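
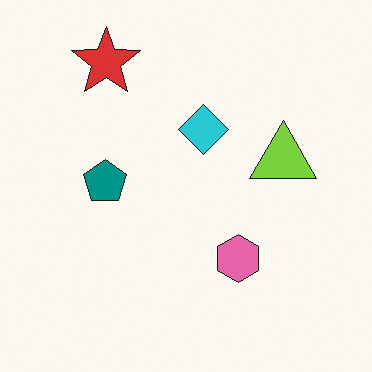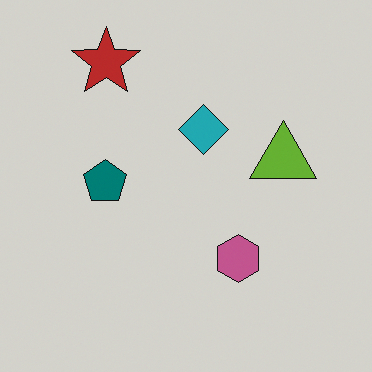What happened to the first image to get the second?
The transformation is: darkened a little.

Every pixel — background and shapes alike — is uniformly darkened.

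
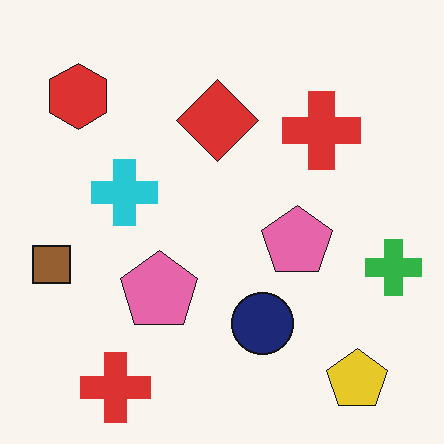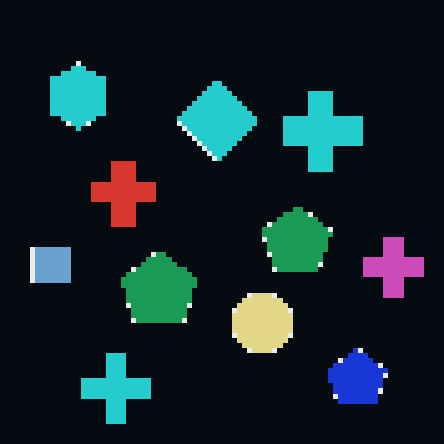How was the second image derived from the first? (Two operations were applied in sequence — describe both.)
The transformation is: color-inverted (negative), then mildly pixelated.

The light background has become dark and every shape's color is its complement — a photographic negative. Shapes are reduced to large square blocks; fine edges and outlines are lost — a downscale-then-upscale (mosaic) effect.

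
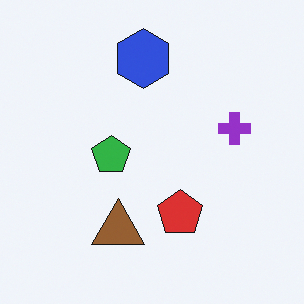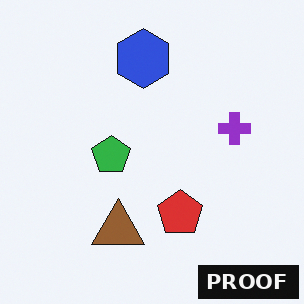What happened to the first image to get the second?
Watermarked with the text "PROOF" in the lower-right corner.

A dark label reading "PROOF" appears in the lower-right corner.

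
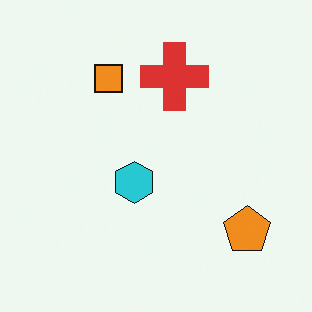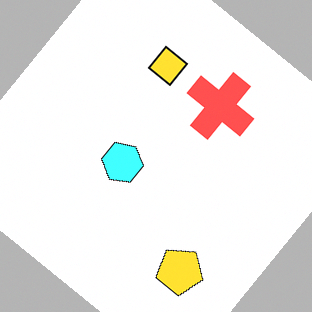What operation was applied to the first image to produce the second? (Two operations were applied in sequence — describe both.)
It was noticeably brightened, then rotated clockwise by a large amount — several tens of degrees.

Every pixel — background and shapes alike — is uniformly brightened. Every shape is tilted by the same angle and the image corners show triangular fill wedges — a whole-image rotation by a non-right angle.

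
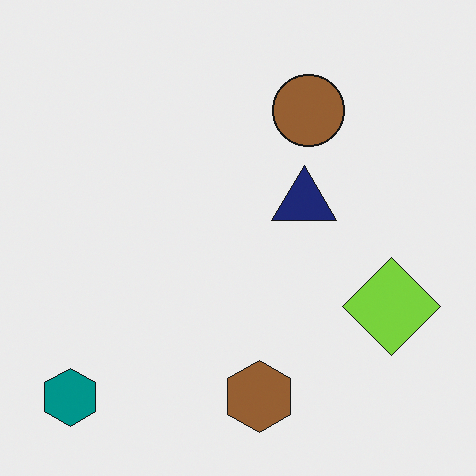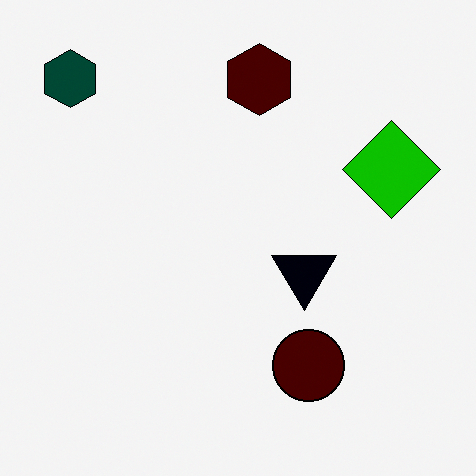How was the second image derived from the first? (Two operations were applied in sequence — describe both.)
The transformation is: flipped vertically (top ↔ bottom), then boosted in contrast.

The teal hexagon is in the bottom-left of the first image and the top-left of the second — shapes on opposite sides of the horizontal midline have swapped in a mirror flip. Tones are pushed away from mid-grey across the whole image — a global contrast change.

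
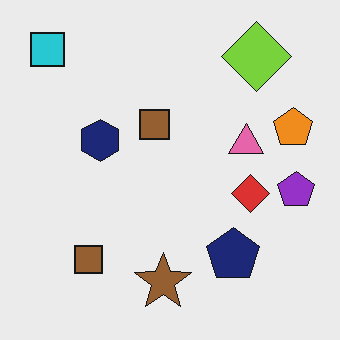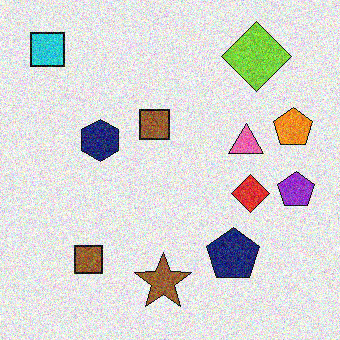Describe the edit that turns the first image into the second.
The transformation is: degraded with visible gaussian noise.

Random speckle covers the whole image, including the flat background.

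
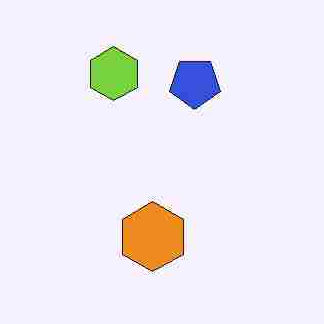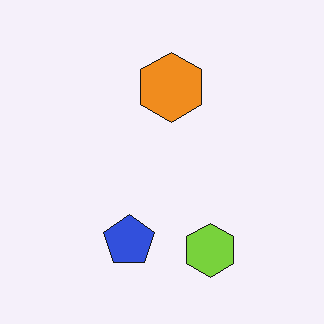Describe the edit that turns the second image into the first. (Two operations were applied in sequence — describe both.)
Heavily JPEG-compressed with obvious blocking artifacts, then rotated 180°.

Blocky 8×8 compression artifacts appear around shape edges and the flat background shows ringing — characteristic JPEG degradation. The lime hexagon sits in the bottom of the second image and the top of the first — consistent with a whole-image 180° rotation.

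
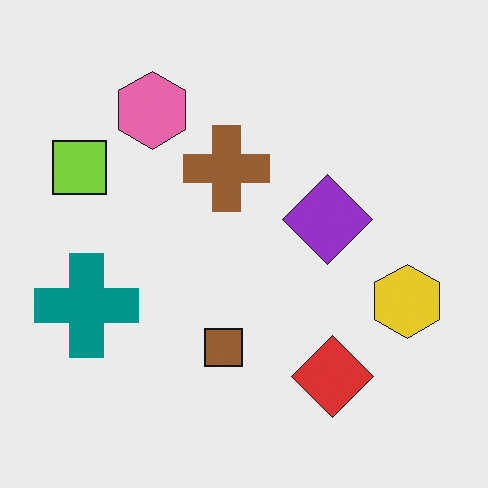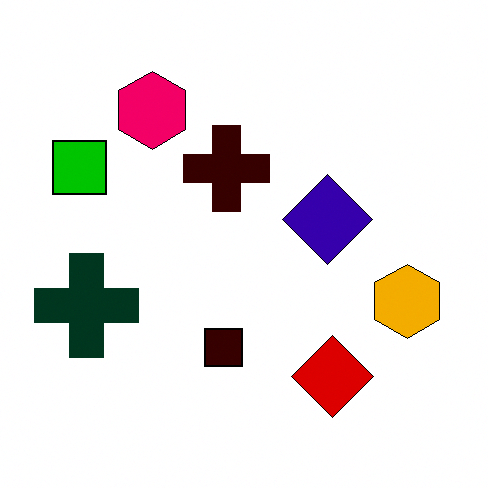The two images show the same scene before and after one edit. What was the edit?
The image was given much higher contrast.

Tones are pushed away from mid-grey across the whole image — a global contrast change.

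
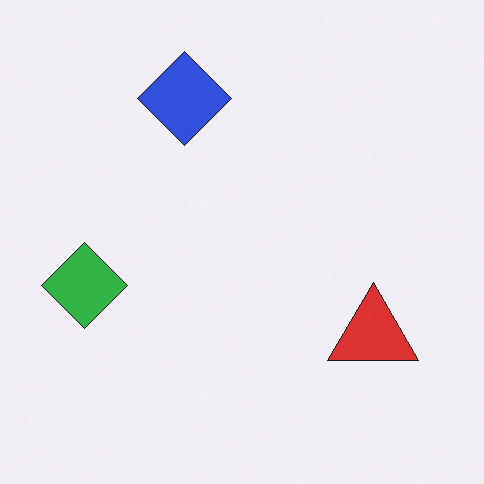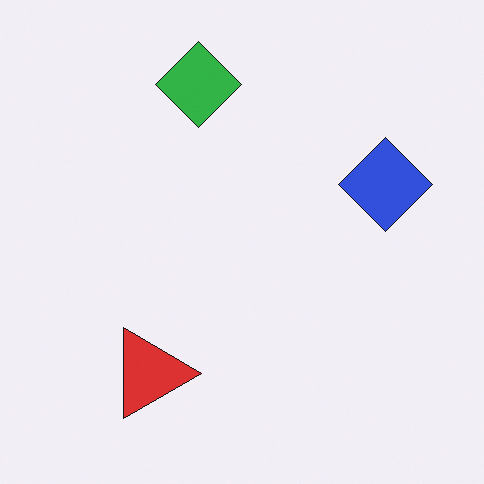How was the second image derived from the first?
The image was rotated 90° clockwise.

The green diamond sits in the left of the first image and the top of the second — consistent with a whole-image 90° clockwise rotation.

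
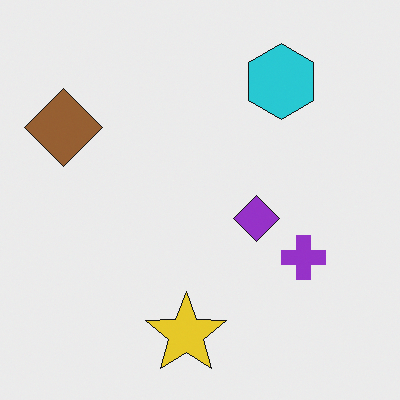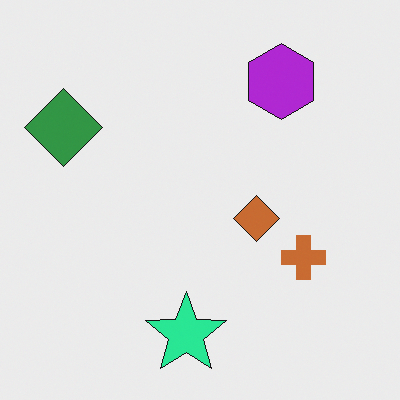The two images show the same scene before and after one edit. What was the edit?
The second image is the first hue-shifted by a moderate amount.

Every shape's color has rotated by the same amount around the hue wheel — a uniform hue shift.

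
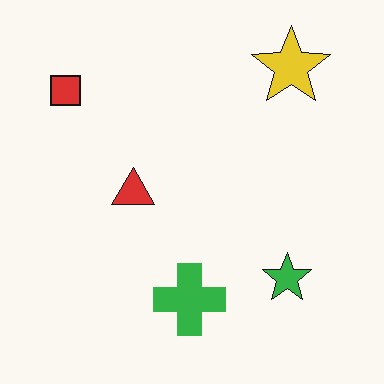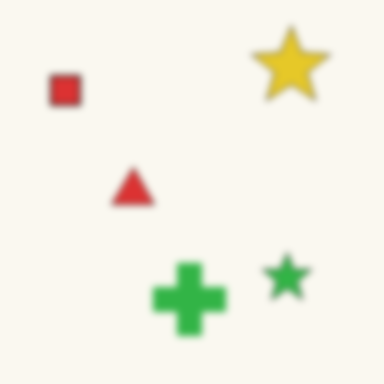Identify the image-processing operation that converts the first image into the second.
The transformation is: moderately blurred.

Shape edges and outlines are uniformly softened across the whole image.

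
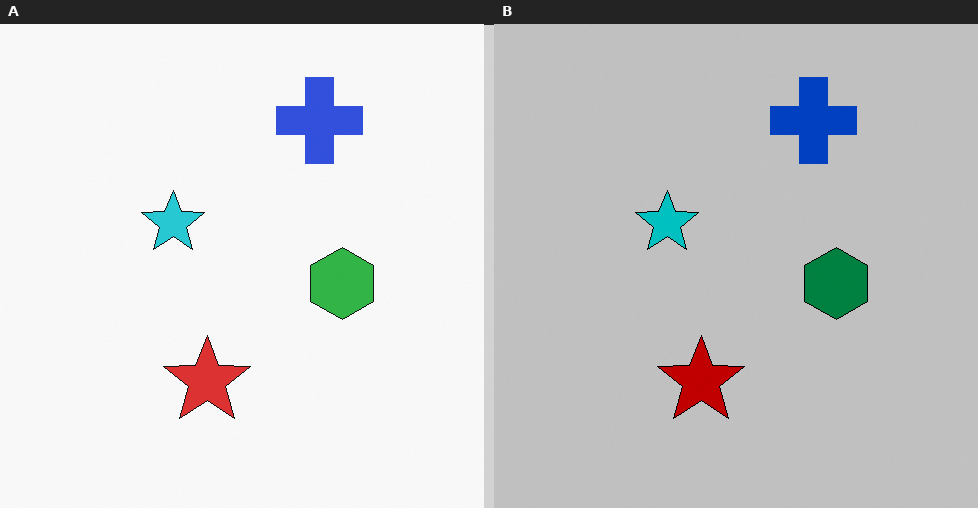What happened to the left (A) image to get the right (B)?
The image was heavily posterized to just a handful of flat colors.

Each flat color has snapped to a coarser quantized level — most visibly, the near-white background has dropped to a flat grey.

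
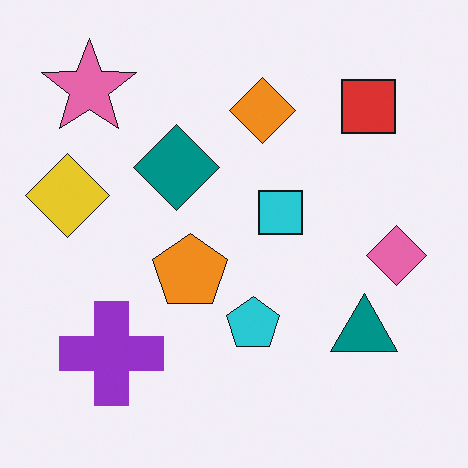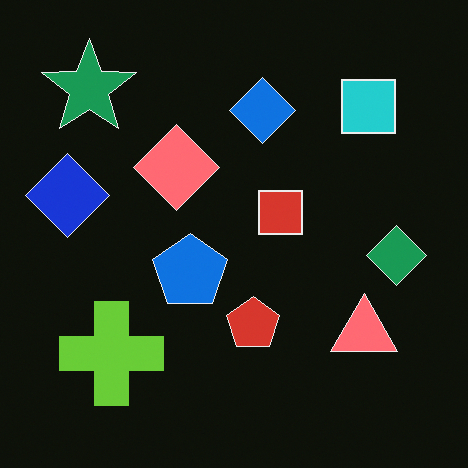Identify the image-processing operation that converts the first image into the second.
Color-inverted (negative).

The light background has become dark and every shape's color is its complement — a photographic negative.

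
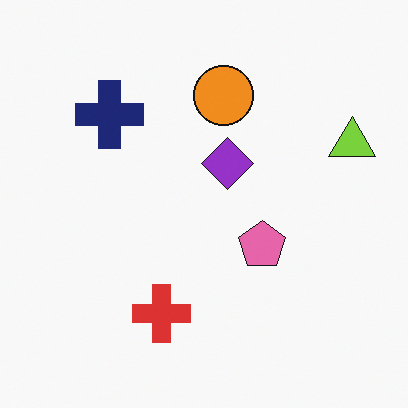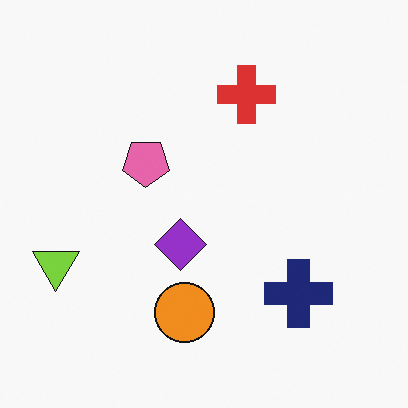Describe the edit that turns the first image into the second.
Rotated 180°.

The lime triangle sits in the right of the first image and the left of the second — consistent with a whole-image 180° rotation.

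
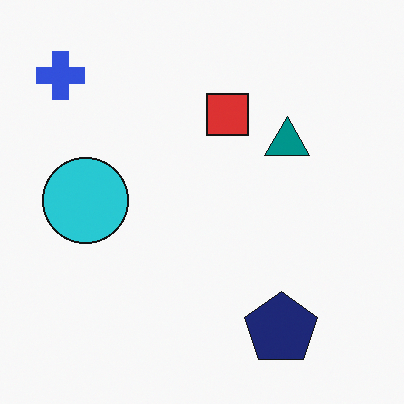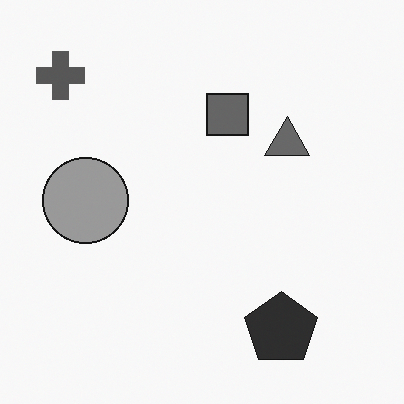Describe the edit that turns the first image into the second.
The second image is the first converted to grayscale.

All color is removed — every shape is now a shade of grey.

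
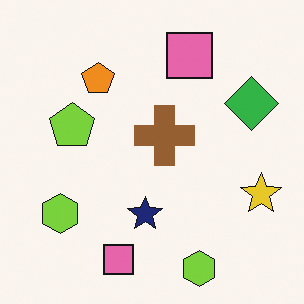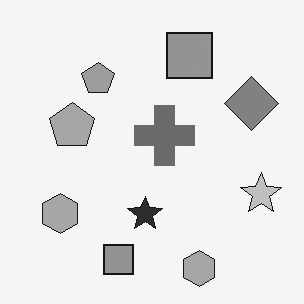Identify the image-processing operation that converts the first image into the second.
This is the original image converted to grayscale.

All color is removed — every shape is now a shade of grey.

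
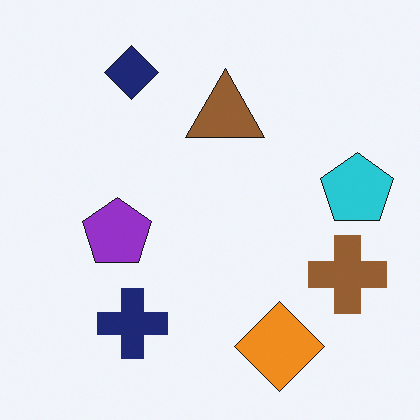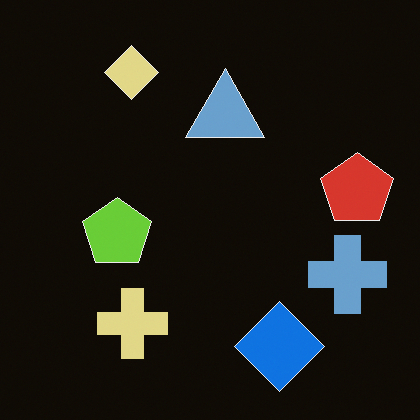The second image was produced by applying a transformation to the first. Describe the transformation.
It was color-inverted (negative).

The light background has become dark and every shape's color is its complement — a photographic negative.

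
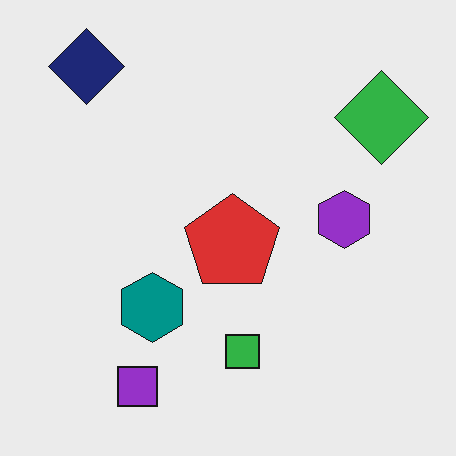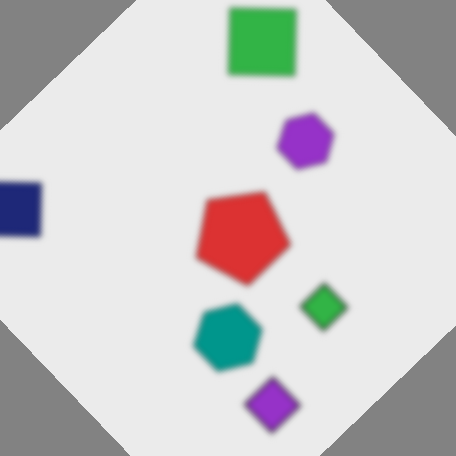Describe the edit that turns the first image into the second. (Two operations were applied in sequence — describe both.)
The transformation is: moderately blurred, then rotated counter-clockwise by a large amount — several tens of degrees.

Shape edges and outlines are uniformly softened across the whole image. Every shape is tilted by the same angle and the image corners show triangular fill wedges — a whole-image rotation by a non-right angle.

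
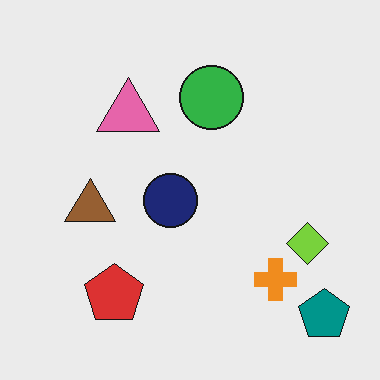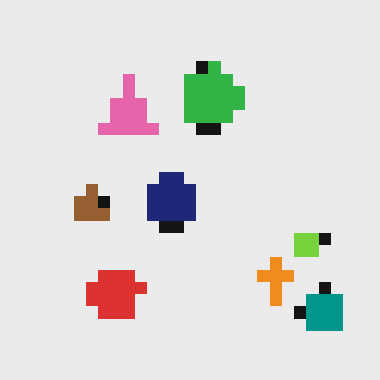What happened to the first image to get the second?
Coarsely pixelated.

Shapes are reduced to large square blocks; fine edges and outlines are lost — a downscale-then-upscale (mosaic) effect.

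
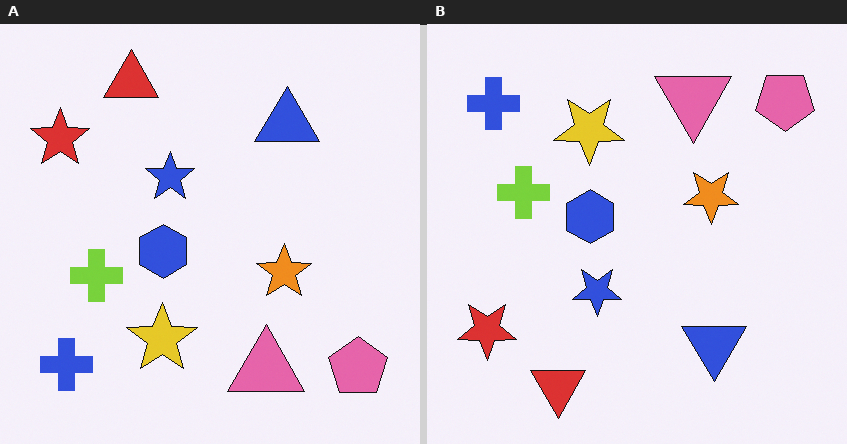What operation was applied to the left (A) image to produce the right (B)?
The image was flipped vertically (top ↔ bottom).

The red triangle is in the top-left of the left (A) image and the bottom-left of the right (B) — shapes on opposite sides of the horizontal midline have swapped in a mirror flip.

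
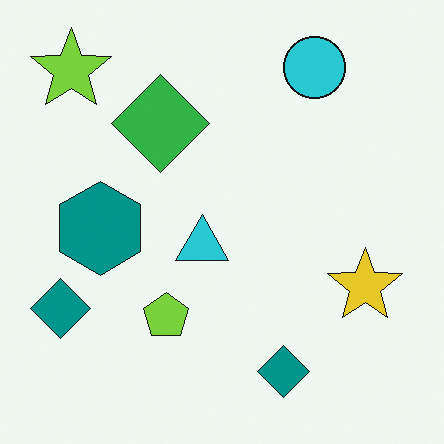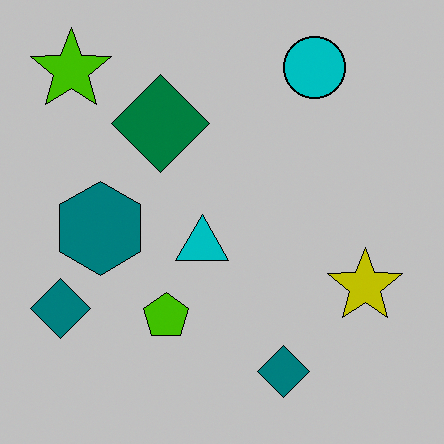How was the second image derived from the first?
This is the original image aggressively posterized.

Each flat color has snapped to a coarser quantized level — most visibly, the near-white background has dropped to a flat grey.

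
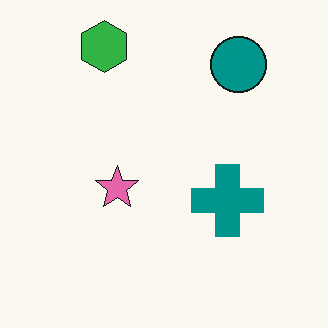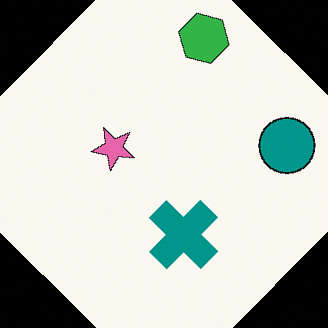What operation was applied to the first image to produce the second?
The transformation is: rotated clockwise by a large amount — several tens of degrees.

Every shape is tilted by the same angle and the image corners show triangular fill wedges — a whole-image rotation by a non-right angle.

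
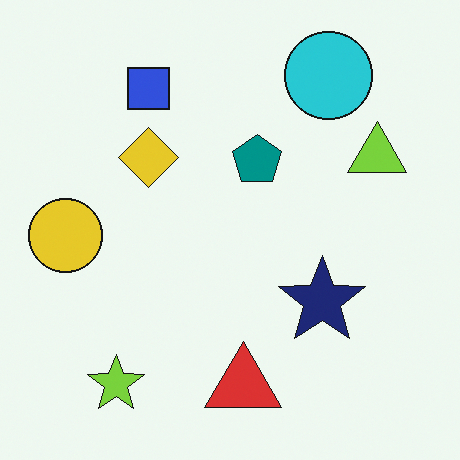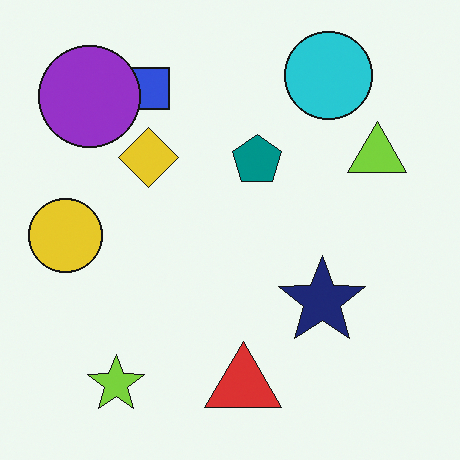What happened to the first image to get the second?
It was overlaid with an additional purple circle.

A purple circle appears in the second image that is absent from the first.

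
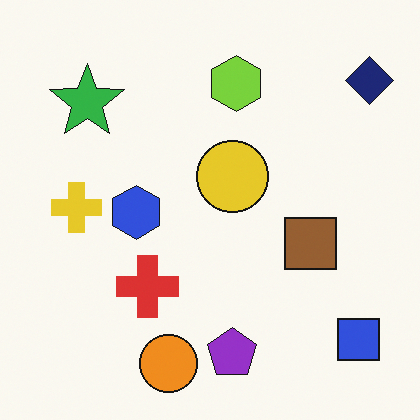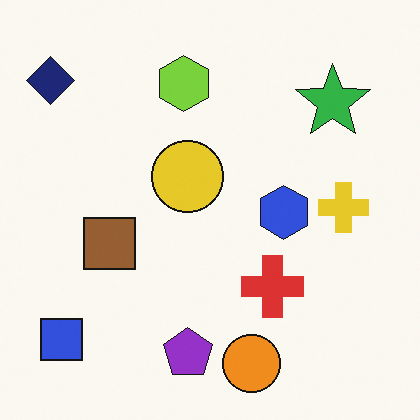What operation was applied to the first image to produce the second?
Flipped horizontally (left ↔ right).

The navy diamond is in the top-right of the first image and the top-left of the second — shapes on opposite sides of the vertical midline have swapped in a mirror flip.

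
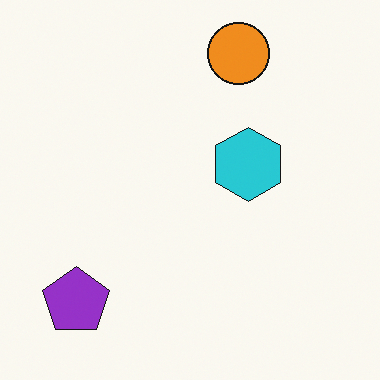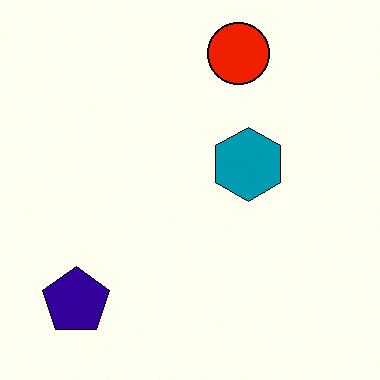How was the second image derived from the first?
The transformation is: given much higher contrast.

Tones are pushed away from mid-grey across the whole image — a global contrast change.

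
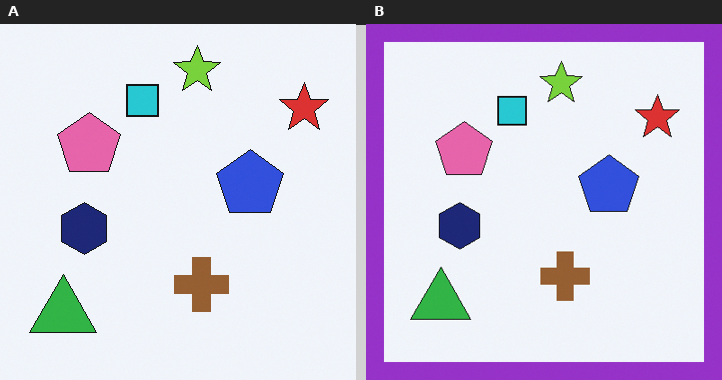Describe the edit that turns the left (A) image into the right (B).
Framed with a purple border.

A solid purple frame runs around the edge of the right (B) image, with the content slightly shrunk inside it.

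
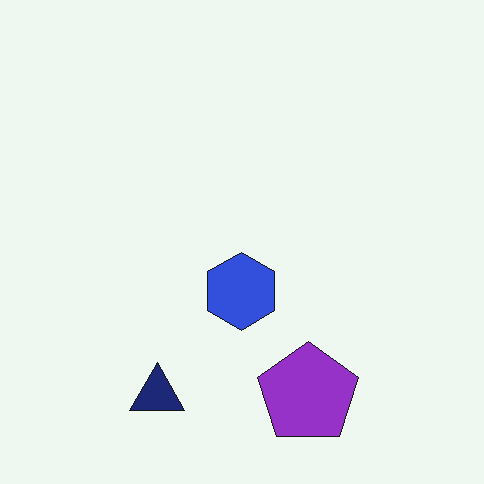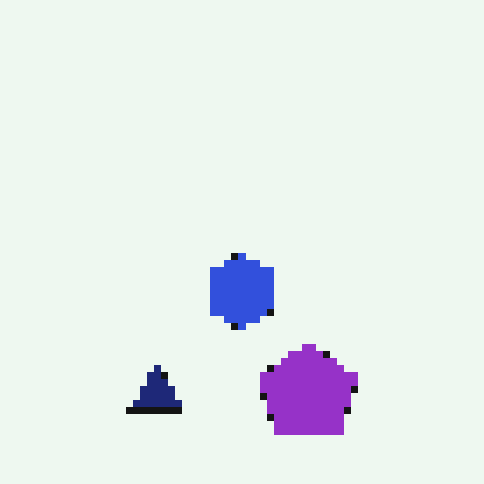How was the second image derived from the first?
The image was pixelated into visible square blocks.

Shapes are reduced to large square blocks; fine edges and outlines are lost — a downscale-then-upscale (mosaic) effect.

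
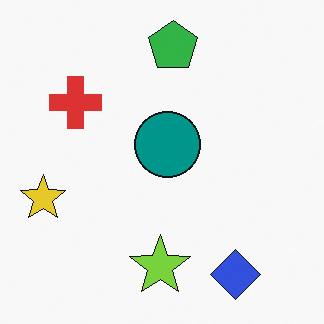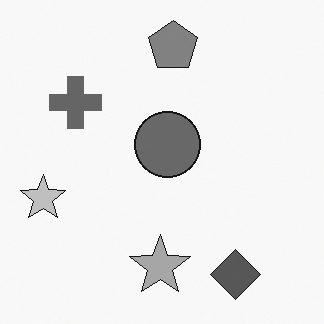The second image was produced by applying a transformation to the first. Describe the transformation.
It was converted to grayscale.

All color is removed — every shape is now a shade of grey.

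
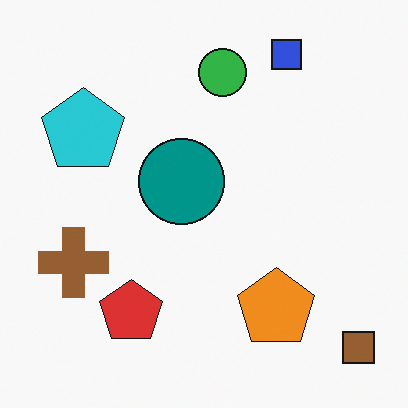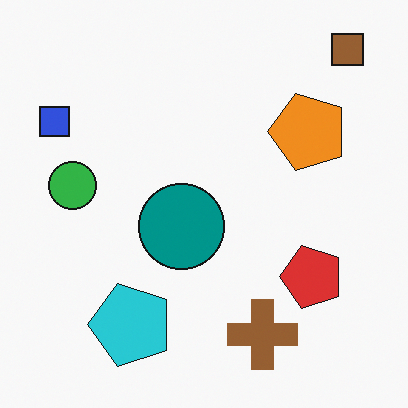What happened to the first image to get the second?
The image was rotated 90° counter-clockwise.

The brown square sits in the bottom-right of the first image and the top-right of the second — consistent with a whole-image 90° counter-clockwise rotation.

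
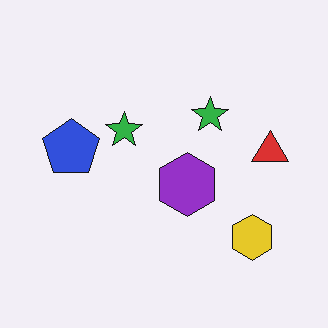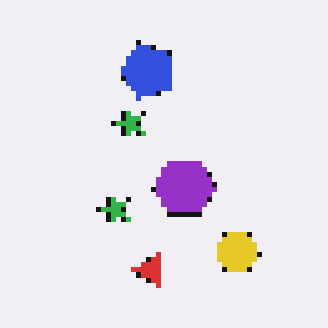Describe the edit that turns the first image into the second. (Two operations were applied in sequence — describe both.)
This is the original image transposed (reflected across the top-left ↔ bottom-right diagonal), then mildly pixelated.

Shapes have swapped their row and column positions — what was in the top-right is now in the bottom-left — a diagonal reflection. Shapes are reduced to large square blocks; fine edges and outlines are lost — a downscale-then-upscale (mosaic) effect.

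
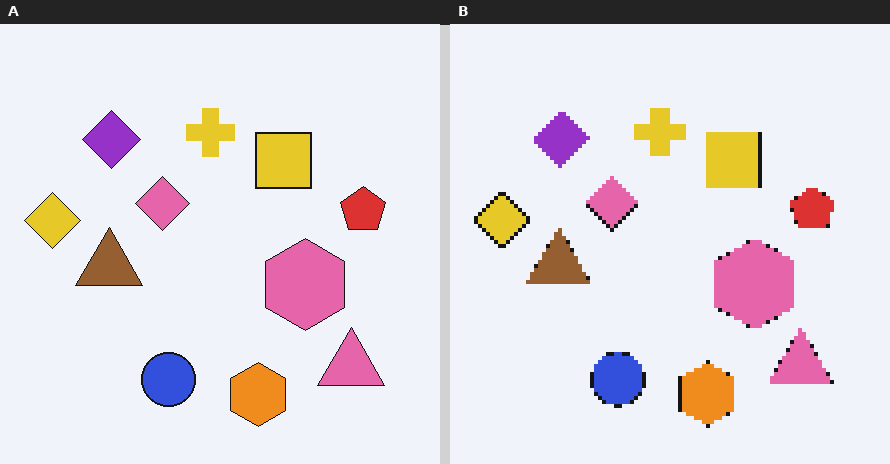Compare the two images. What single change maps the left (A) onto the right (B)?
It was lightly pixelated (a mild mosaic effect).

Shapes are reduced to large square blocks; fine edges and outlines are lost — a downscale-then-upscale (mosaic) effect.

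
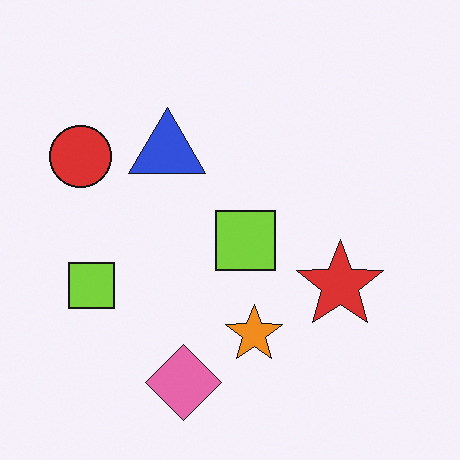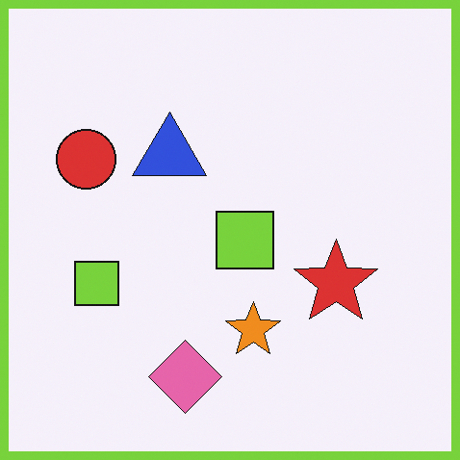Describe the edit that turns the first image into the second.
Framed with a lime border.

A solid lime frame runs around the edge of the second image, with the content slightly shrunk inside it.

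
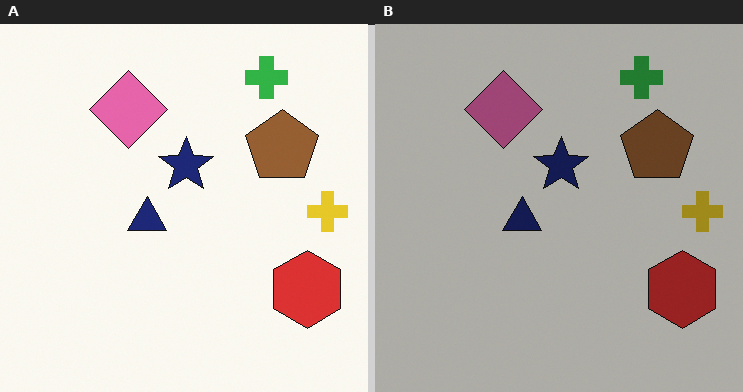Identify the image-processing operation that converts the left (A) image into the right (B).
The image was substantially darkened.

Every pixel — background and shapes alike — is uniformly darkened.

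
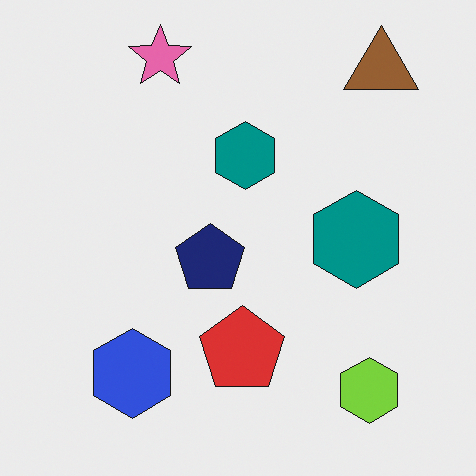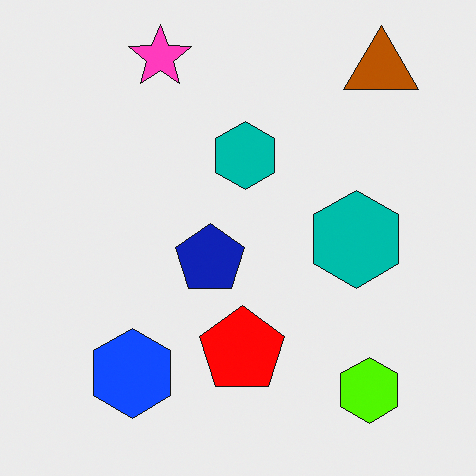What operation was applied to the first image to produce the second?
The second image is the first made much more vivid (saturation change).

All colors are more vivid — a global saturation change.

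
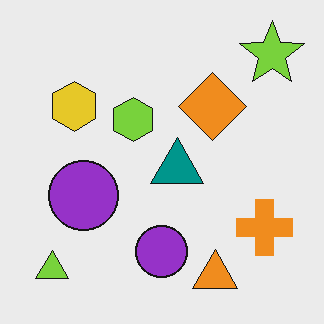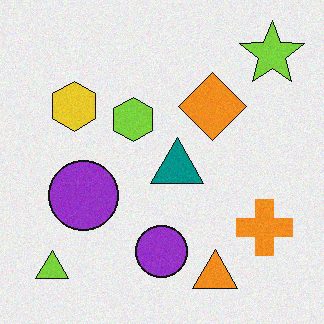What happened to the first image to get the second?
It was degraded with subtle gaussian noise.

Random speckle covers the whole image, including the flat background.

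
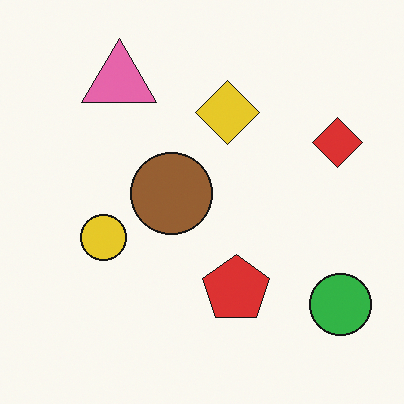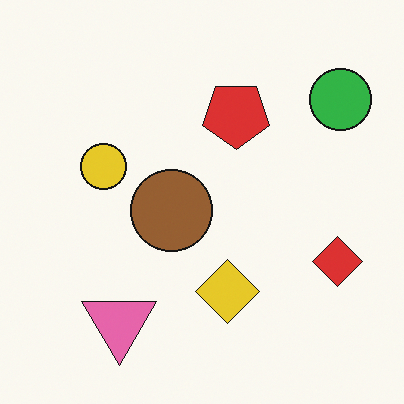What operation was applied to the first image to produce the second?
It was flipped vertically (top ↔ bottom).

The pink triangle is in the top-left of the first image and the bottom-left of the second — shapes on opposite sides of the horizontal midline have swapped in a mirror flip.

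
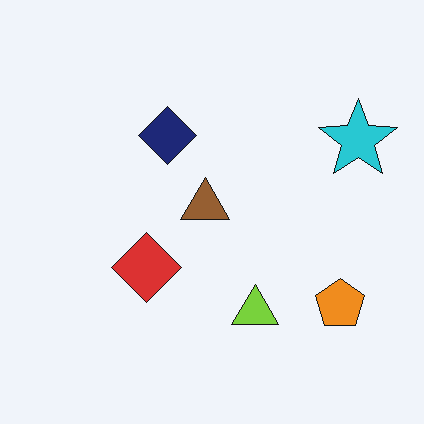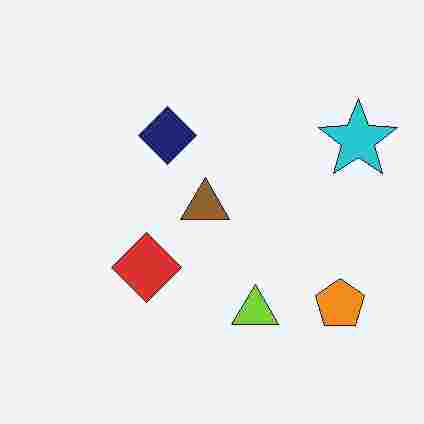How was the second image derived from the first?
This is the original image degraded with heavy JPEG compression.

Blocky 8×8 compression artifacts appear around shape edges and the flat background shows ringing — characteristic JPEG degradation.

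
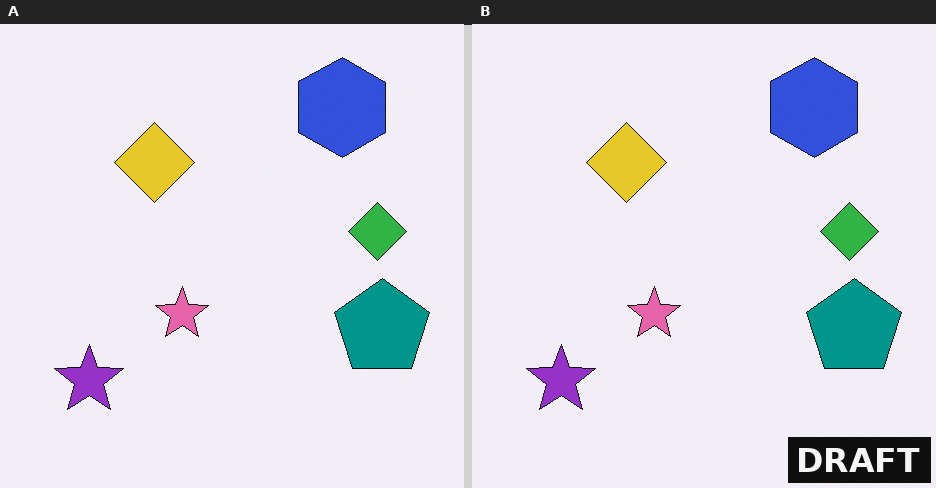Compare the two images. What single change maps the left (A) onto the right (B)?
It was watermarked with the text "DRAFT" in the lower-right corner.

A dark label reading "DRAFT" appears in the lower-right corner.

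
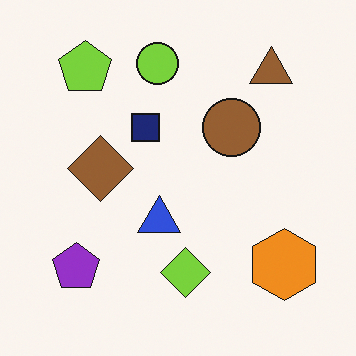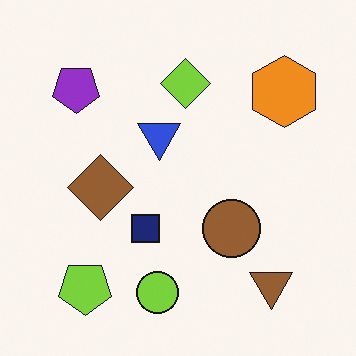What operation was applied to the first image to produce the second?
Flipped vertically (top ↔ bottom).

The lime circle is in the top of the first image and the bottom of the second — shapes on opposite sides of the horizontal midline have swapped in a mirror flip.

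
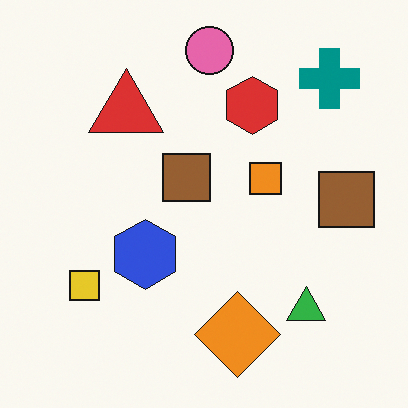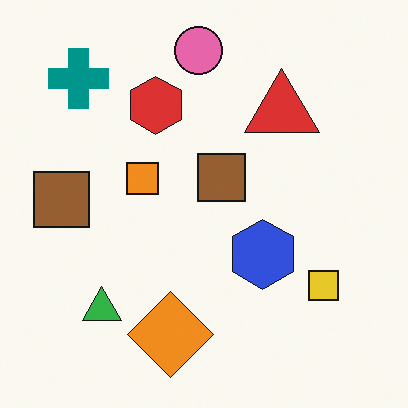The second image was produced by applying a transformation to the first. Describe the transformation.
The second image is the first flipped horizontally (left ↔ right).

The teal cross is in the top-right of the first image and the top-left of the second — shapes on opposite sides of the vertical midline have swapped in a mirror flip.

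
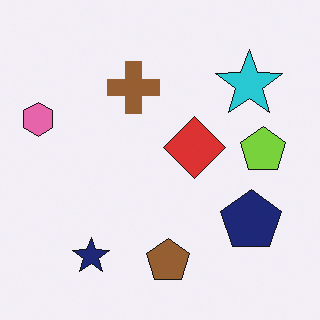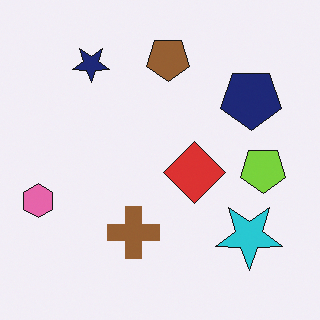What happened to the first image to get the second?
The transformation is: flipped vertically (top ↔ bottom).

The brown pentagon is in the bottom of the first image and the top of the second — shapes on opposite sides of the horizontal midline have swapped in a mirror flip.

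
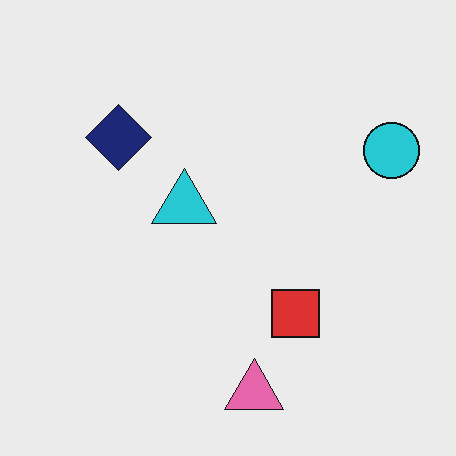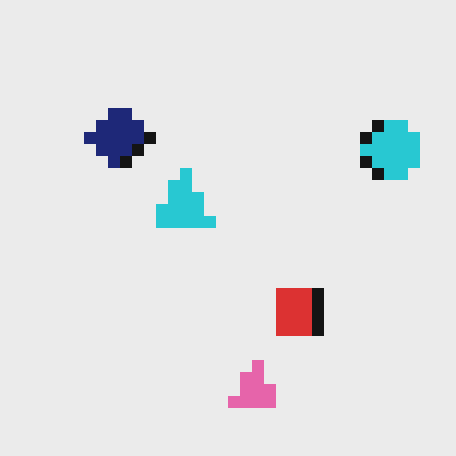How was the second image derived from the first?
It was heavily pixelated into large blocks.

Shapes are reduced to large square blocks; fine edges and outlines are lost — a downscale-then-upscale (mosaic) effect.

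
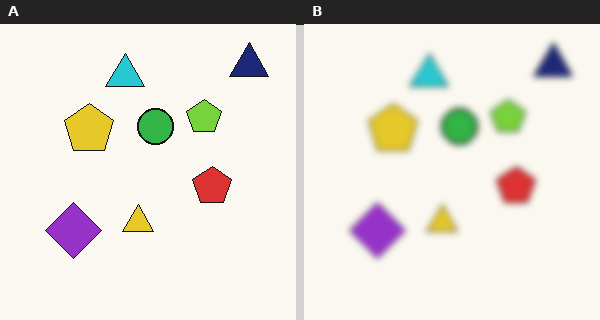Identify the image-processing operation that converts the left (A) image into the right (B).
The image was moderately blurred.

Shape edges and outlines are uniformly softened across the whole image.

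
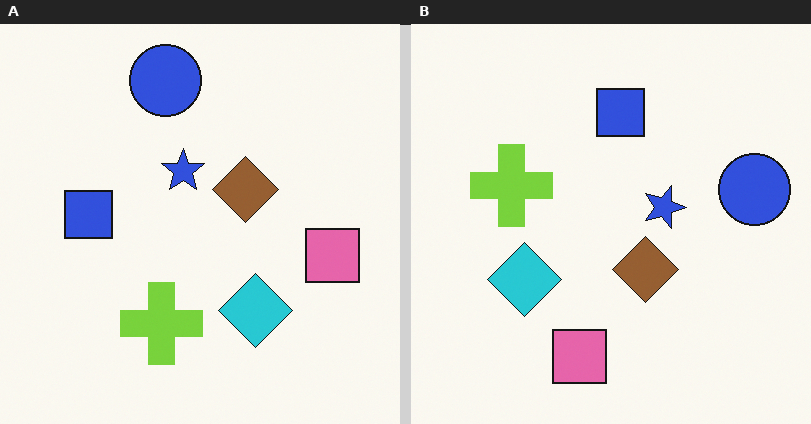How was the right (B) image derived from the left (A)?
The transformation is: rotated 90° clockwise.

The blue circle sits in the top of the left (A) image and the right of the right (B) — consistent with a whole-image 90° clockwise rotation.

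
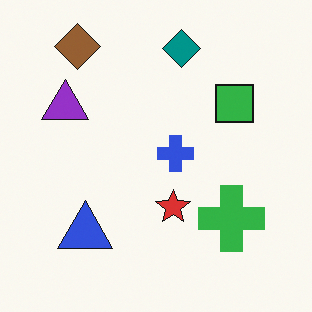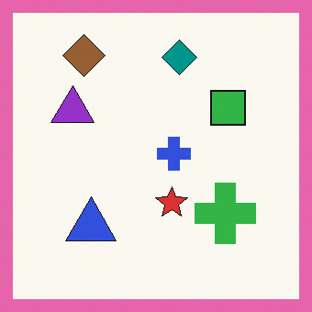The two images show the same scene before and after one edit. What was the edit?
The second image is the first framed with a pink border.

A solid pink frame runs around the edge of the second image, with the content slightly shrunk inside it.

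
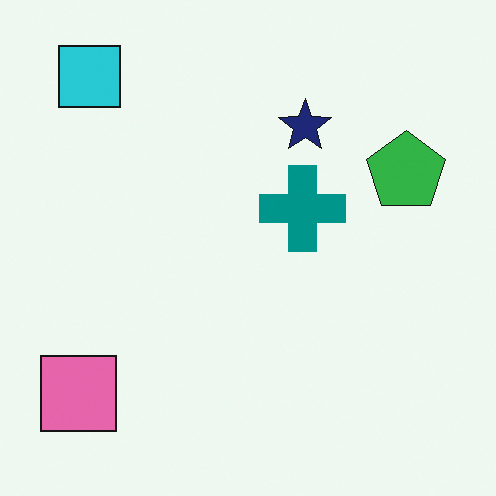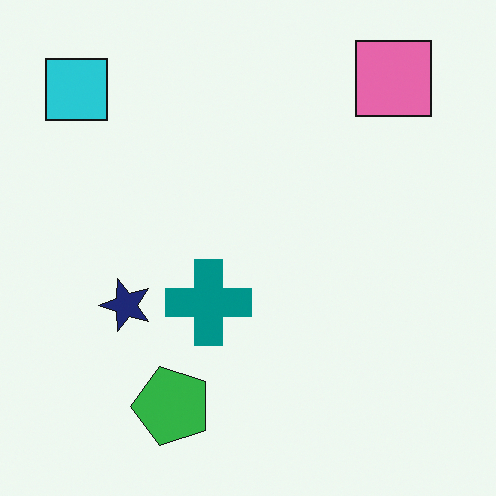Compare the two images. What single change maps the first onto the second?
It was transposed (reflected across the top-left ↔ bottom-right diagonal).

Shapes have swapped their row and column positions — what was in the top-right is now in the bottom-left — a diagonal reflection.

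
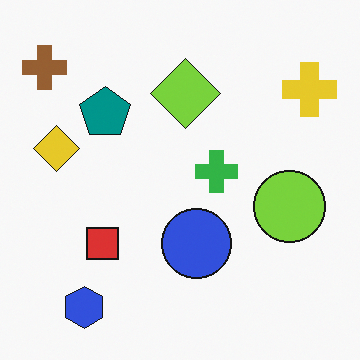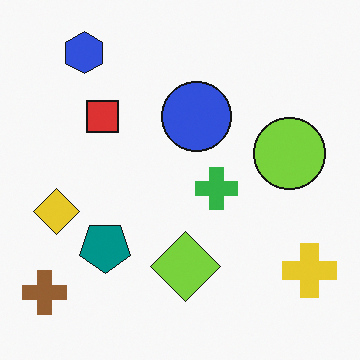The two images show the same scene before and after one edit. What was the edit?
This is the original image flipped vertically (top ↔ bottom).

The blue hexagon is in the bottom-left of the first image and the top-left of the second — shapes on opposite sides of the horizontal midline have swapped in a mirror flip.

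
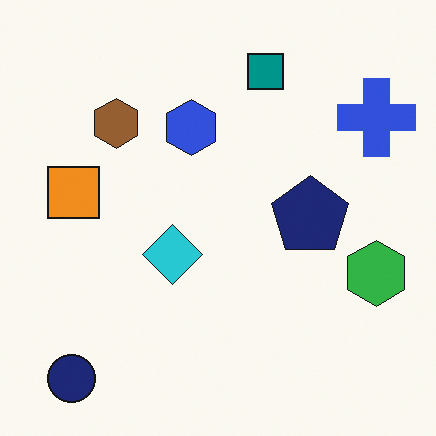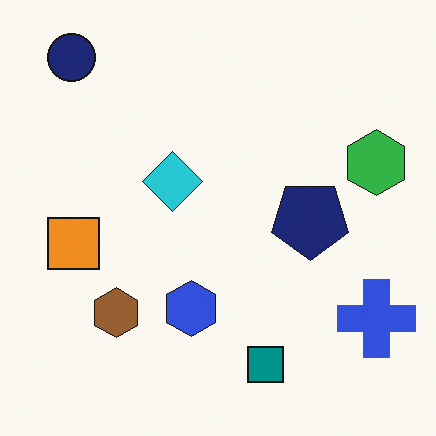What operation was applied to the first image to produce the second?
Flipped vertically (top ↔ bottom).

The navy circle is in the bottom-left of the first image and the top-left of the second — shapes on opposite sides of the horizontal midline have swapped in a mirror flip.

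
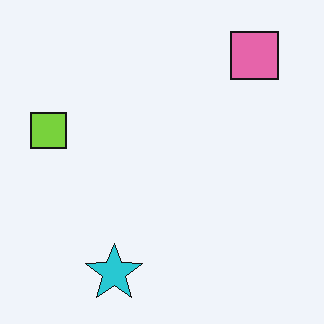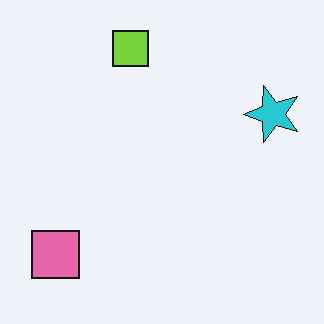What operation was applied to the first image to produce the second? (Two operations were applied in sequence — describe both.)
Transposed (reflected across the top-left ↔ bottom-right diagonal), then given moderate JPEG compression.

Shapes have swapped their row and column positions — what was in the top-right is now in the bottom-left — a diagonal reflection. Blocky 8×8 compression artifacts appear around shape edges and the flat background shows ringing — characteristic JPEG degradation.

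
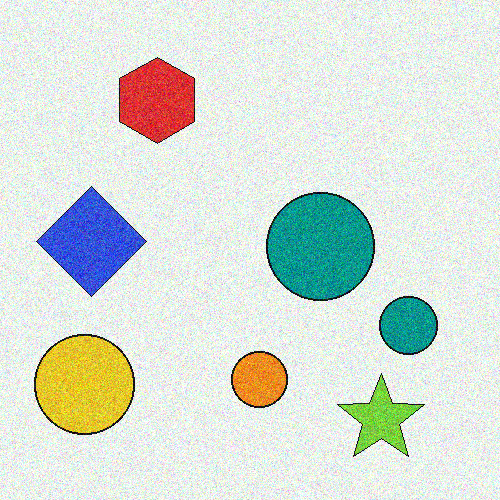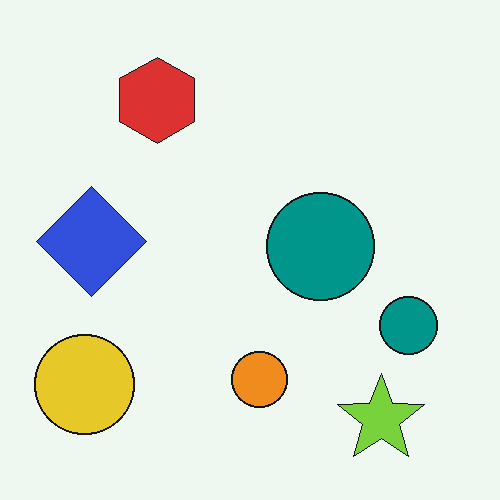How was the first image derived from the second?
Degraded with visible gaussian noise.

Random speckle covers the whole image, including the flat background.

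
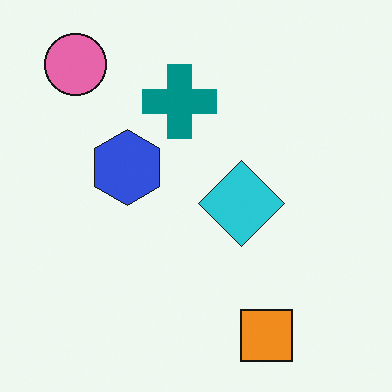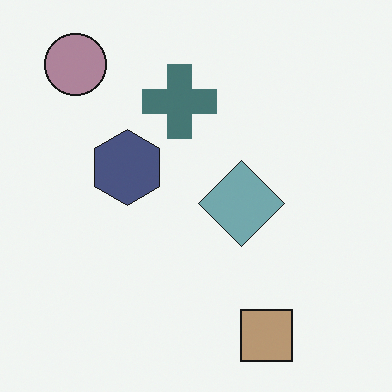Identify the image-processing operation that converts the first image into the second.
This is the original image made much more muted (saturation change).

All colors are more muted and greyish — a global saturation change.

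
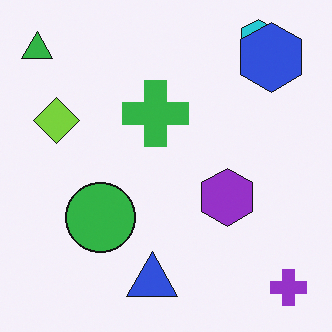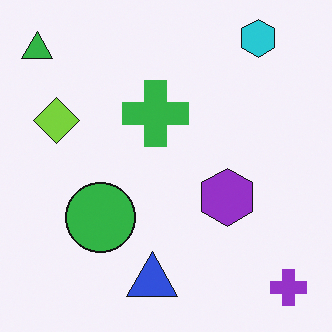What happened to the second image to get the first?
The first image is the second overlaid with an additional blue hexagon.

A blue hexagon appears in the first image that is absent from the second.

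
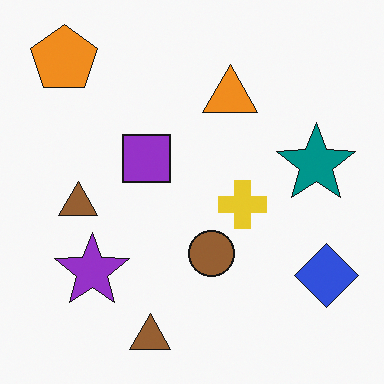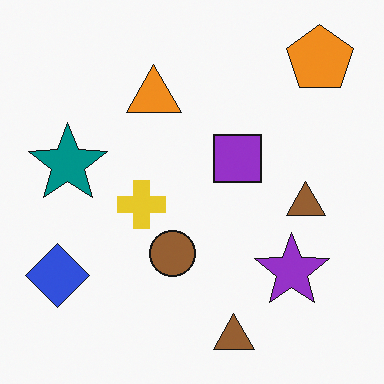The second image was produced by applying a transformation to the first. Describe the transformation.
The image was flipped horizontally (left ↔ right).

The blue diamond is in the bottom-right of the first image and the bottom-left of the second — shapes on opposite sides of the vertical midline have swapped in a mirror flip.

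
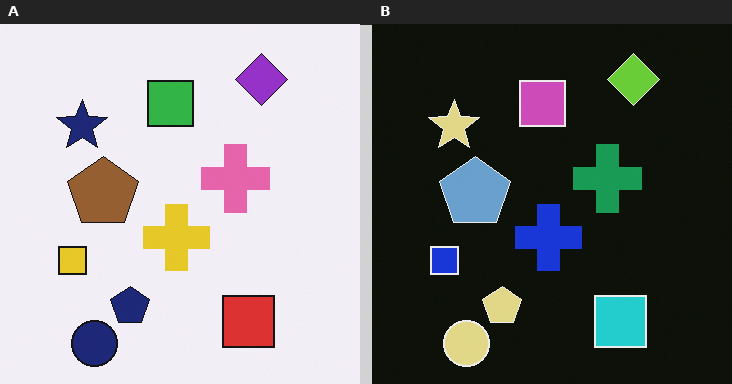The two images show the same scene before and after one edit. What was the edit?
It was color-inverted (negative).

The light background has become dark and every shape's color is its complement — a photographic negative.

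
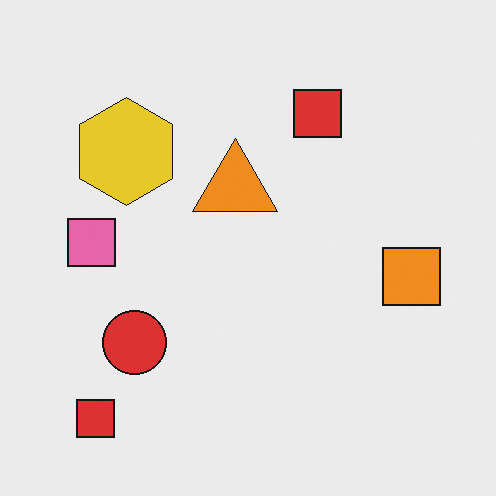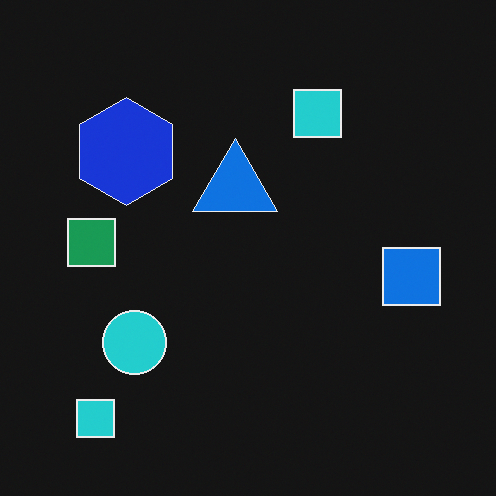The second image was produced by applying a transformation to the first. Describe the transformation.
This is the original image color-inverted (negative).

The light background has become dark and every shape's color is its complement — a photographic negative.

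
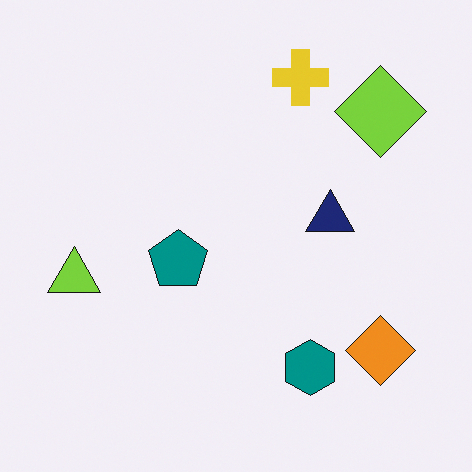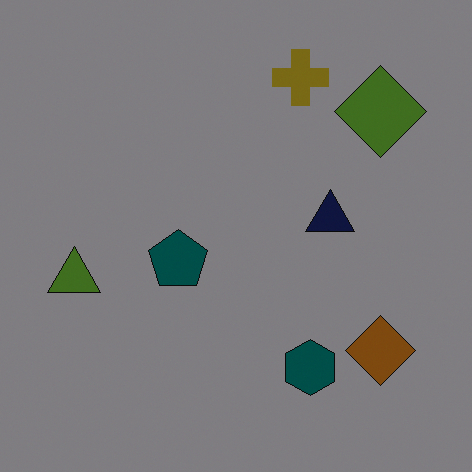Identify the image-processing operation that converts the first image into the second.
The image was substantially darkened.

Every pixel — background and shapes alike — is uniformly darkened.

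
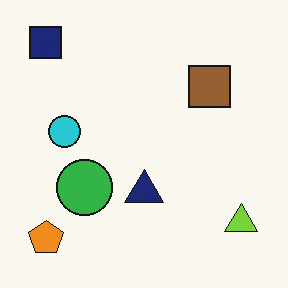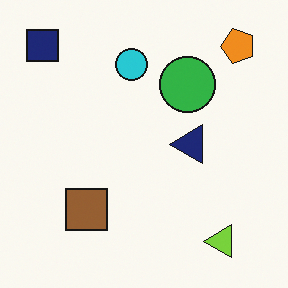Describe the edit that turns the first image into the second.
This is the original image transposed (reflected across the top-left ↔ bottom-right diagonal).

Shapes have swapped their row and column positions — what was in the top-right is now in the bottom-left — a diagonal reflection.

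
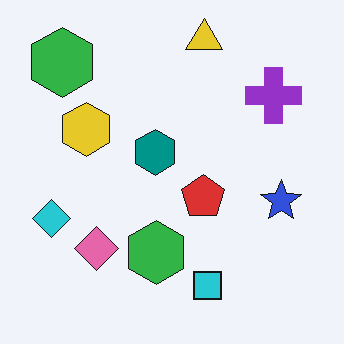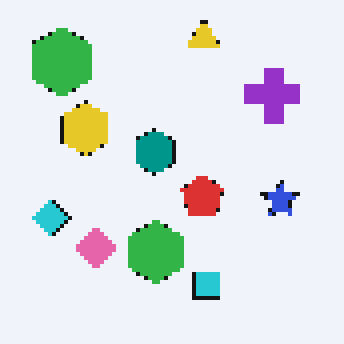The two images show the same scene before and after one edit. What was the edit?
This is the original image mildly pixelated.

Shapes are reduced to large square blocks; fine edges and outlines are lost — a downscale-then-upscale (mosaic) effect.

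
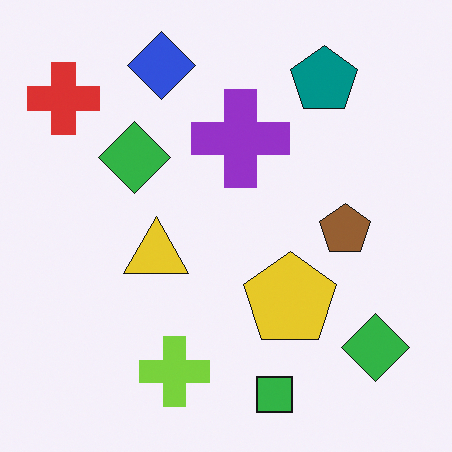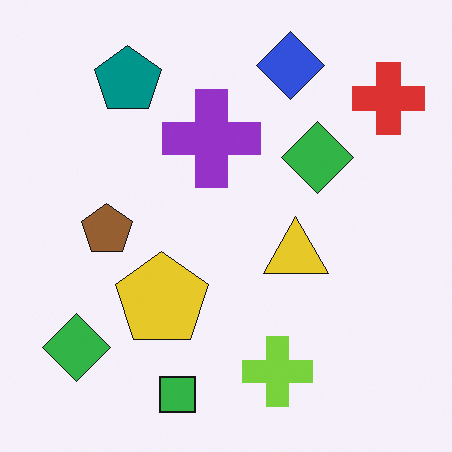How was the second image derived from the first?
The transformation is: flipped horizontally (left ↔ right).

The red cross is in the top-left of the first image and the top-right of the second — shapes on opposite sides of the vertical midline have swapped in a mirror flip.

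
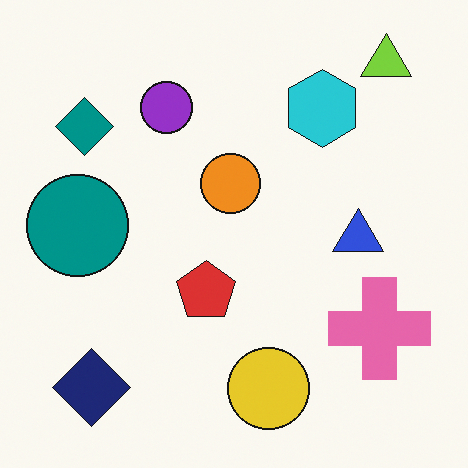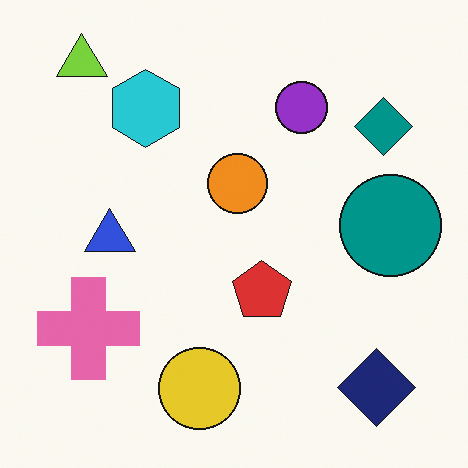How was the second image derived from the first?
The transformation is: flipped horizontally (left ↔ right).

The teal circle is in the left of the first image and the right of the second — shapes on opposite sides of the vertical midline have swapped in a mirror flip.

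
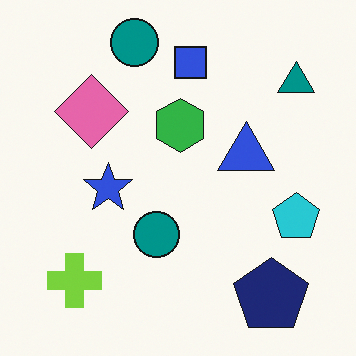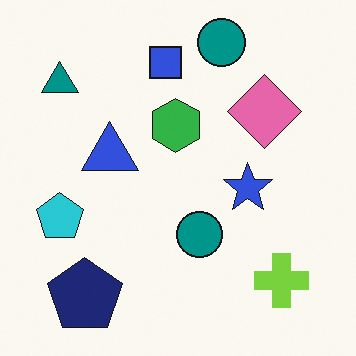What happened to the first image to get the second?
The second image is the first flipped horizontally (left ↔ right).

The teal triangle is in the top-right of the first image and the top-left of the second — shapes on opposite sides of the vertical midline have swapped in a mirror flip.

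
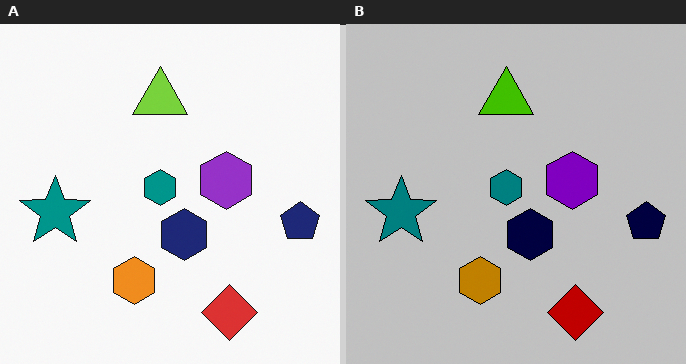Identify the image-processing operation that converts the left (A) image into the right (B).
The image was heavily posterized to just a handful of flat colors.

Each flat color has snapped to a coarser quantized level — most visibly, the near-white background has dropped to a flat grey.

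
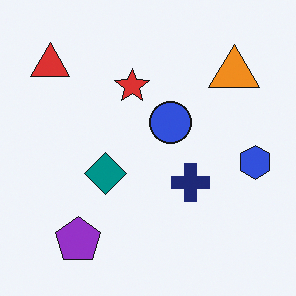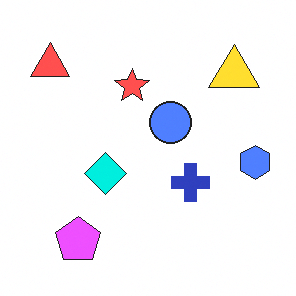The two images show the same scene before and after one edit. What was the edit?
Substantially brightened.

Every pixel — background and shapes alike — is uniformly brightened.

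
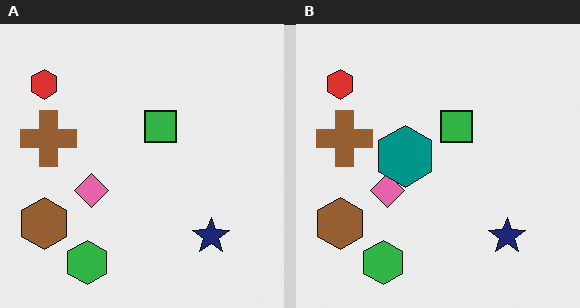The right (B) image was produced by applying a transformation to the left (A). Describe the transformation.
Overlaid with an additional teal hexagon.

A teal hexagon appears in the right (B) image that is absent from the left (A).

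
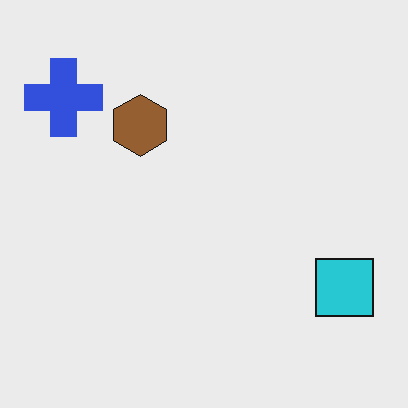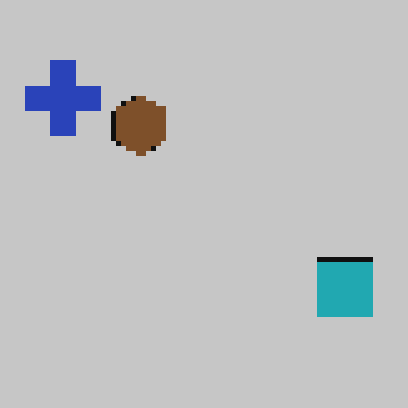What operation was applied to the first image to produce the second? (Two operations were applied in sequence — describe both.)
The second image is the first darkened a little, then mildly pixelated.

Every pixel — background and shapes alike — is uniformly darkened. Shapes are reduced to large square blocks; fine edges and outlines are lost — a downscale-then-upscale (mosaic) effect.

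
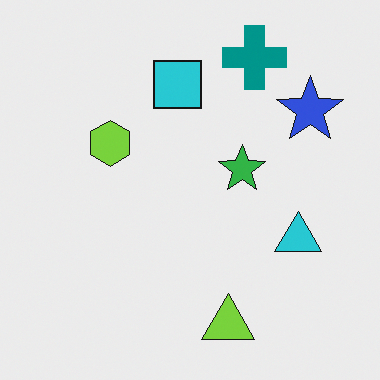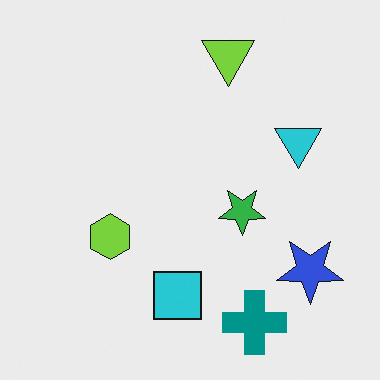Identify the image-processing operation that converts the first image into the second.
Flipped vertically (top ↔ bottom).

The lime triangle is in the bottom of the first image and the top of the second — shapes on opposite sides of the horizontal midline have swapped in a mirror flip.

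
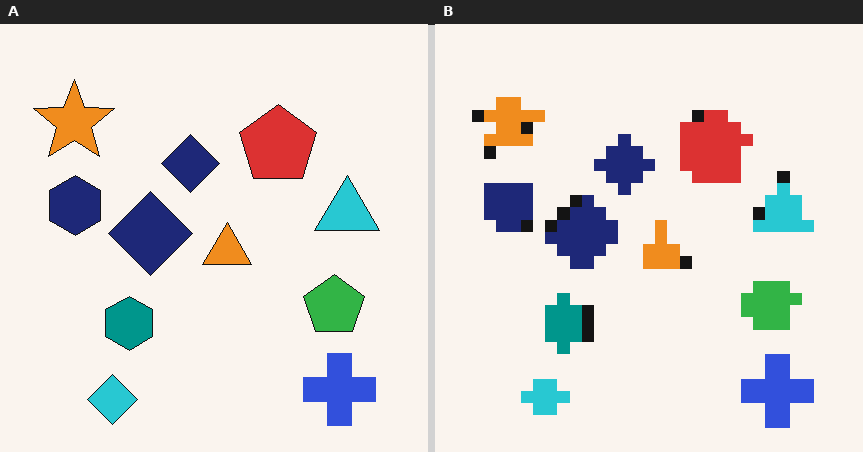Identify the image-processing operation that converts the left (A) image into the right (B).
The right (B) image is the left (A) heavily pixelated into large blocks.

Shapes are reduced to large square blocks; fine edges and outlines are lost — a downscale-then-upscale (mosaic) effect.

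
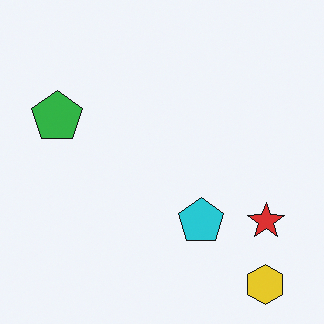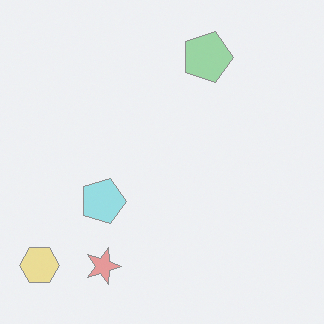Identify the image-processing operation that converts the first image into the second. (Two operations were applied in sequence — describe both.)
It was rotated 90° clockwise, then given much lower contrast.

The yellow hexagon sits in the bottom-right of the first image and the bottom-left of the second — consistent with a whole-image 90° clockwise rotation. Tones are pushed toward mid-grey across the whole image — a global contrast change.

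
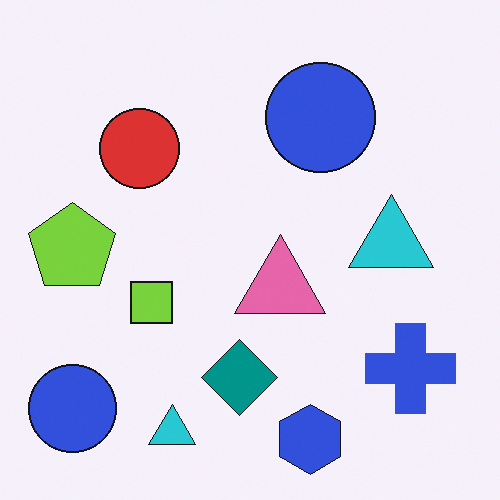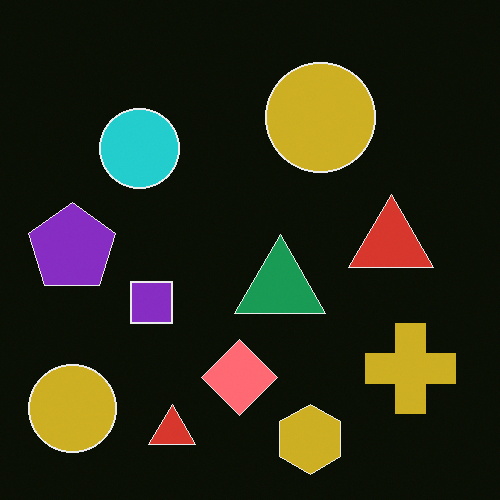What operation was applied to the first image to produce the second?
The transformation is: color-inverted (negative).

The light background has become dark and every shape's color is its complement — a photographic negative.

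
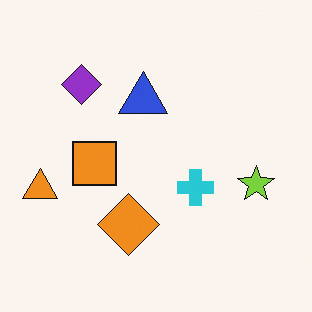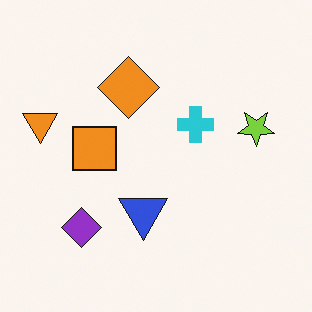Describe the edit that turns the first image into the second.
It was flipped vertically (top ↔ bottom).

The purple diamond is in the top-left of the first image and the bottom-left of the second — shapes on opposite sides of the horizontal midline have swapped in a mirror flip.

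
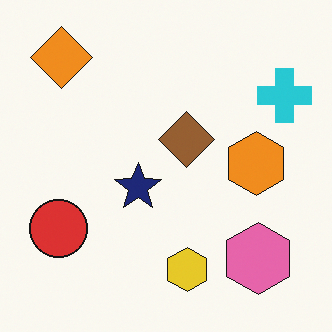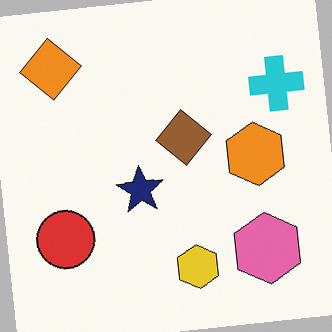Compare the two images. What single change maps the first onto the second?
The second image is the first rotated counter-clockwise by a few degrees.

Every shape is tilted by the same angle and the image corners show triangular fill wedges — a whole-image rotation by a non-right angle.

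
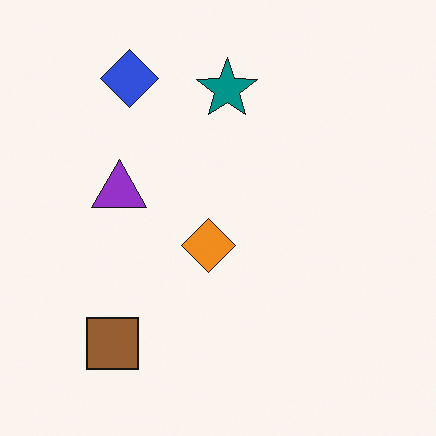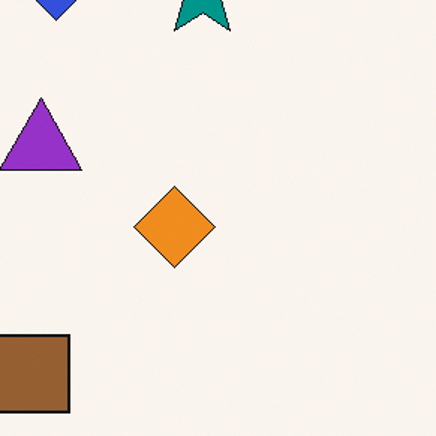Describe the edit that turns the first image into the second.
The second image is the first cropped to a modestly smaller region and rescaled.

The visible shapes are larger and the field of view is narrower; shapes near the original edges may be partly or wholly outside the frame — a crop-and-rescale.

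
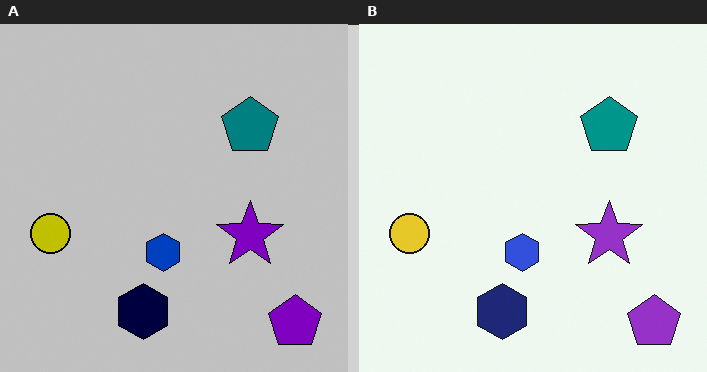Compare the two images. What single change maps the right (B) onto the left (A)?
The left (A) image is the right (B) aggressively posterized.

Each flat color has snapped to a coarser quantized level — most visibly, the near-white background has dropped to a flat grey.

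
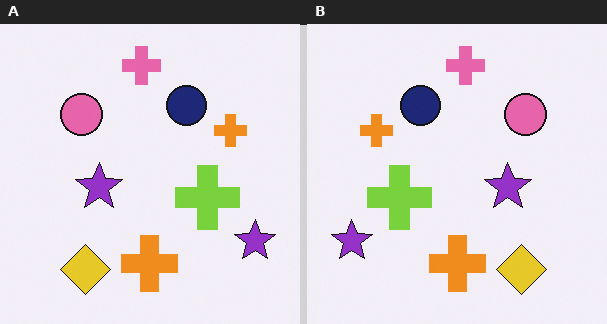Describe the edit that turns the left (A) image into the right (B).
This is the original image flipped horizontally (left ↔ right).

The pink circle is in the top-left of the left (A) image and the top-right of the right (B) — shapes on opposite sides of the vertical midline have swapped in a mirror flip.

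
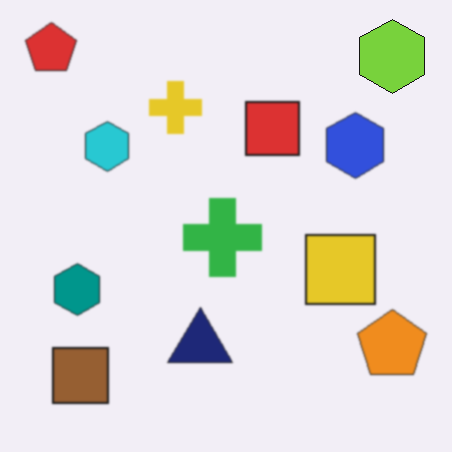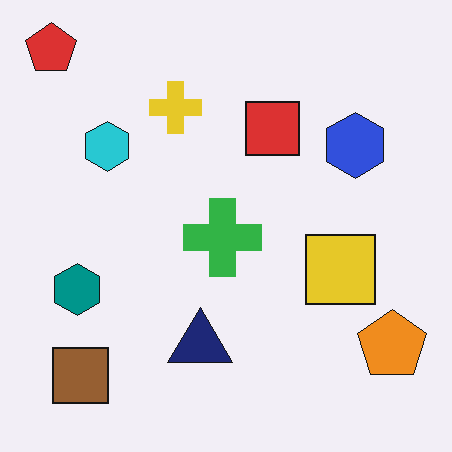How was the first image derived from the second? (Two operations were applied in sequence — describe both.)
The image was given a subtle gaussian blur, then overlaid with an additional lime hexagon.

Shape edges and outlines are uniformly softened across the whole image. A lime hexagon appears in the first image that is absent from the second.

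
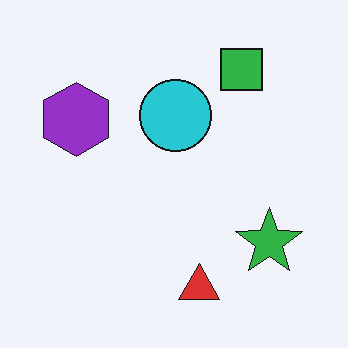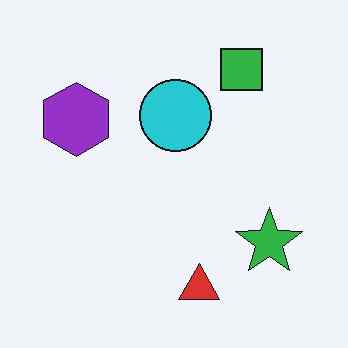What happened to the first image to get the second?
This is the original image given moderate JPEG compression.

Blocky 8×8 compression artifacts appear around shape edges and the flat background shows ringing — characteristic JPEG degradation.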